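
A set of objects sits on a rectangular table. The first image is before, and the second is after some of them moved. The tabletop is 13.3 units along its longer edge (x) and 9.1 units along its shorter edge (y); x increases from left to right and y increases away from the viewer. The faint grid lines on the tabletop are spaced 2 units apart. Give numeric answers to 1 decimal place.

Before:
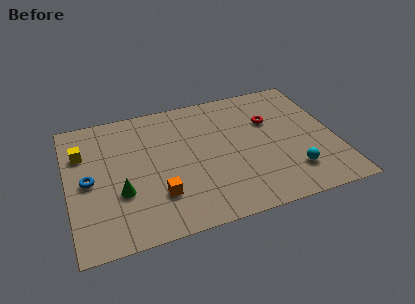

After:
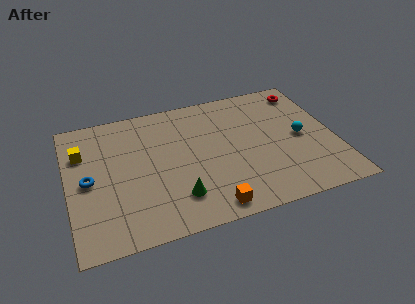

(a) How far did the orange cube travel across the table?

2.8

The orange cube moved from about (4.3, 2.5) to (6.7, 1.0), a distance of √(2.4² + 1.5²) ≈ 2.8.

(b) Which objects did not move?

the blue torus and the yellow cube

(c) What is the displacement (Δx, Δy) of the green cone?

(2.7, -1.1)

The green cone started near (2.5, 3.2) and ended near (5.2, 2.1).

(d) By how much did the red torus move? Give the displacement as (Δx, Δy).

(2.0, 1.7)

The red torus started near (10.2, 6.0) and ended near (12.2, 7.7).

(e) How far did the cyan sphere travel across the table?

2.4

The cyan sphere was near (10.9, 2.1) before and (11.6, 4.4) after, so it travelled √(0.7² + 2.3²) ≈ 2.4 units.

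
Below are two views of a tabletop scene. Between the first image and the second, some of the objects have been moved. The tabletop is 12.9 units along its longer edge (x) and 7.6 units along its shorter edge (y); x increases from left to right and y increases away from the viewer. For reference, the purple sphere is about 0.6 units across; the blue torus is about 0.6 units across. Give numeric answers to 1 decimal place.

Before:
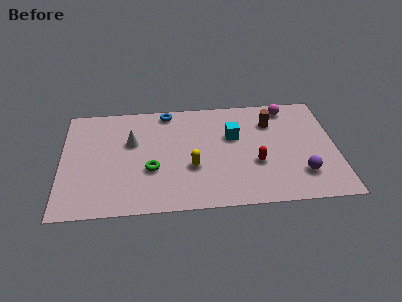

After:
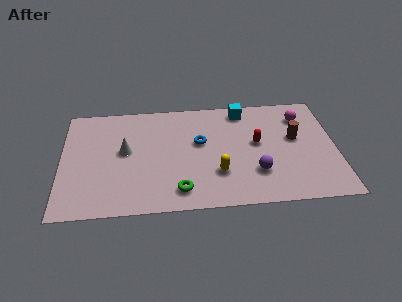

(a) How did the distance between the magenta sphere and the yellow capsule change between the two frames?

-0.5

The distance was about 6.0 in the first image and 5.5 in the second, so they moved 0.5 units closer together.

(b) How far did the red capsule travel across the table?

1.4

The red capsule was near (9.1, 2.8) before and (9.2, 4.2) after, so it travelled √(0.1² + 1.4²) ≈ 1.4 units.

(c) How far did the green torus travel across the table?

2.0

From (4.2, 2.8) to (5.5, 1.3), the green torus covered √(1.3² + 1.5²) ≈ 2.0 units.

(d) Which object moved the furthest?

the blue torus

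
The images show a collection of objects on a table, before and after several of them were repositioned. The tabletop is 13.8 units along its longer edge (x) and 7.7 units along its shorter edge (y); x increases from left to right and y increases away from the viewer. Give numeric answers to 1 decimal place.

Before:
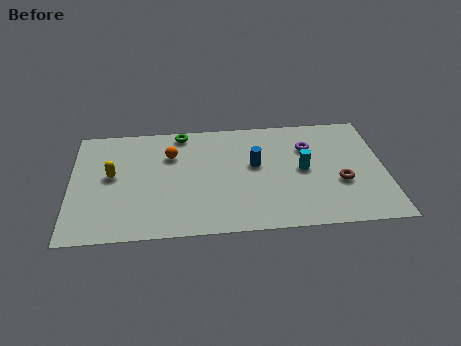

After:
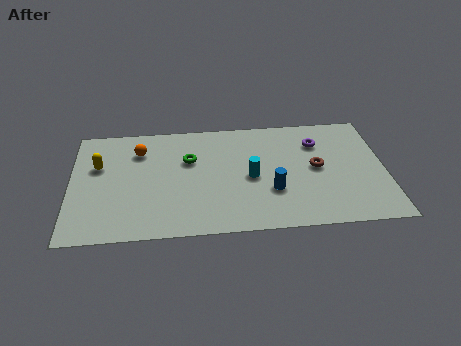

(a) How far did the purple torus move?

0.5

From (10.5, 5.4) to (10.9, 5.7), the purple torus covered √(0.4² + 0.3²) ≈ 0.5 units.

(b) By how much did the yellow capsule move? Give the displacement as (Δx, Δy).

(-0.6, 0.7)

The yellow capsule was at about (1.8, 4.2) and moved to about (1.2, 4.9).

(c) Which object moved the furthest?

the cyan cylinder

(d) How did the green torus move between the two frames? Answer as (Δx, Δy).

(0.3, -1.9)

The green torus was at about (4.9, 6.9) and moved to about (5.2, 5.0).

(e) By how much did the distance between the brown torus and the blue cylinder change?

-1.6

The distance was about 4.0 in the first image and 2.4 in the second, so they moved 1.6 units closer together.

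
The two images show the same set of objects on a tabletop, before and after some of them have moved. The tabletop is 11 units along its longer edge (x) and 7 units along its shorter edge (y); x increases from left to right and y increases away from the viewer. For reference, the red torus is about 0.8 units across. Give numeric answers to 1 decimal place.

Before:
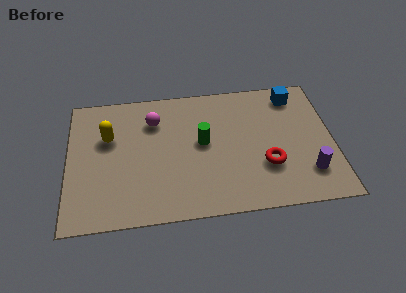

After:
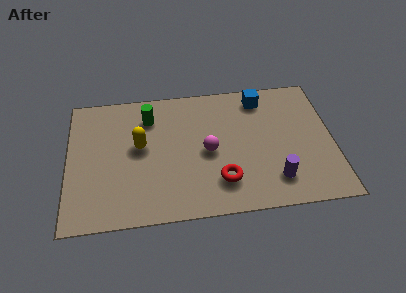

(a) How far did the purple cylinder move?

1.4

From (9.9, 1.7) to (8.5, 1.5), the purple cylinder covered √(1.4² + 0.2²) ≈ 1.4 units.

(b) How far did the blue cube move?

1.4

The blue cube was near (9.5, 5.9) before and (8.1, 5.9) after, so it travelled √(1.4² + 0.0²) ≈ 1.4 units.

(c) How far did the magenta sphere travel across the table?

2.9

From (3.6, 5.2) to (5.8, 3.3), the magenta sphere covered √(2.2² + 1.9²) ≈ 2.9 units.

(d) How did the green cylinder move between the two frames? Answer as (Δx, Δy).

(-2.2, 1.6)

From the two frames, the green cylinder sits at roughly (5.6, 3.8) before and (3.4, 5.4) after.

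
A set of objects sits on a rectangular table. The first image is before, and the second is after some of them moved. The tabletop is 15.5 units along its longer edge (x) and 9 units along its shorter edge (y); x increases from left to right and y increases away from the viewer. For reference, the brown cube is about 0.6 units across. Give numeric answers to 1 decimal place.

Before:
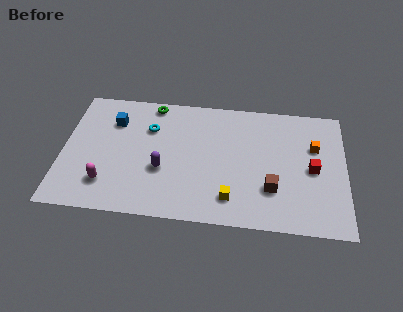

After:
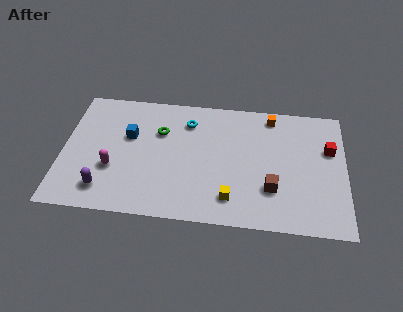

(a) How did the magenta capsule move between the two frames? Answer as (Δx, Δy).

(0.3, 1.1)

The magenta capsule was at about (2.5, 2.1) and moved to about (2.8, 3.2).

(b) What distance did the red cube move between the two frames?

1.7

The red cube was near (13.7, 4.3) before and (14.6, 5.8) after, so it travelled √(0.9² + 1.5²) ≈ 1.7 units.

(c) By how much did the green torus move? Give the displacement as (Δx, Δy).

(0.5, -2.0)

The green torus was at about (4.8, 8.1) and moved to about (5.3, 6.1).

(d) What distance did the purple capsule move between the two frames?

3.5

The purple capsule was near (5.5, 3.4) before and (2.4, 1.7) after, so it travelled √(3.1² + 1.7²) ≈ 3.5 units.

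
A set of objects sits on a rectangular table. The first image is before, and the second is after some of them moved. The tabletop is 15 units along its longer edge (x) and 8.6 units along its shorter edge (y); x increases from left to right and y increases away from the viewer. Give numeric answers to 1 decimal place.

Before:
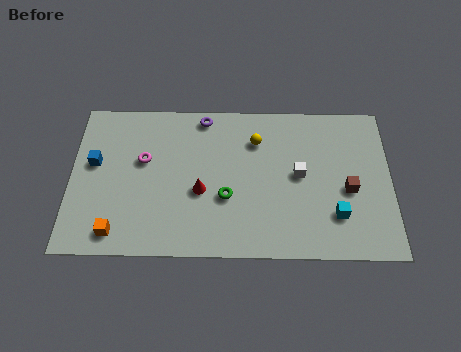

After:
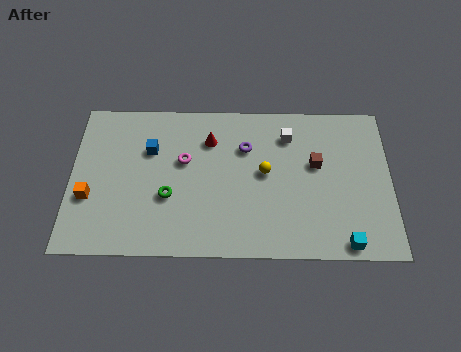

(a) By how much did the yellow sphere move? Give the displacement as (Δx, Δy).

(0.4, -1.8)

From the two frames, the yellow sphere sits at roughly (8.7, 6.4) before and (9.1, 4.6) after.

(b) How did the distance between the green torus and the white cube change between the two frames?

+3.0

The distance was about 3.6 in the first image and 6.6 in the second, so they moved 3.0 units further apart.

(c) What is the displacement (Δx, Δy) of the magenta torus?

(1.9, 0.0)

From the two frames, the magenta torus sits at roughly (3.4, 5.2) before and (5.3, 5.2) after.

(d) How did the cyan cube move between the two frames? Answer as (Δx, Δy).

(0.4, -1.5)

The cyan cube started near (12.4, 2.3) and ended near (12.8, 0.8).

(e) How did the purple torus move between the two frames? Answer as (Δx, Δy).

(2.0, -1.7)

The purple torus started near (6.2, 7.7) and ended near (8.2, 6.0).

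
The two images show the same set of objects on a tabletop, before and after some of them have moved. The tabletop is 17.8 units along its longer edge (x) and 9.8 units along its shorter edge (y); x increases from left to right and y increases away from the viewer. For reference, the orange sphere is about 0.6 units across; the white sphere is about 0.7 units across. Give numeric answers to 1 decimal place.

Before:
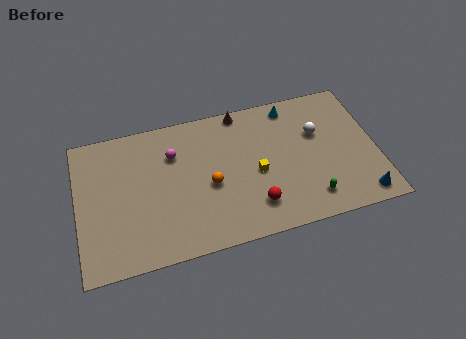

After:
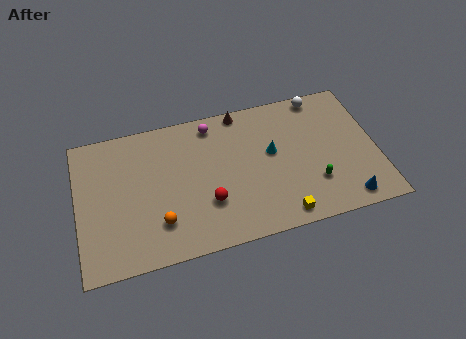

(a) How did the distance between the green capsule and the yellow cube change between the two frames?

-1.3

Before: roughly 4.0 units apart; after: 2.7. That's 1.3 units closer together.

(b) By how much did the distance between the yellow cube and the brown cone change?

+3.5

They were about 4.6 units apart before and 8.1 after — 3.5 units further apart.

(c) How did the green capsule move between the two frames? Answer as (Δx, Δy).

(0.3, 1.0)

The green capsule was at about (13.6, 1.8) and moved to about (13.9, 2.8).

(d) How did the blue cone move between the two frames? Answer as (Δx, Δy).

(-0.9, 0.0)

The blue cone was at about (16.6, 1.2) and moved to about (15.7, 1.2).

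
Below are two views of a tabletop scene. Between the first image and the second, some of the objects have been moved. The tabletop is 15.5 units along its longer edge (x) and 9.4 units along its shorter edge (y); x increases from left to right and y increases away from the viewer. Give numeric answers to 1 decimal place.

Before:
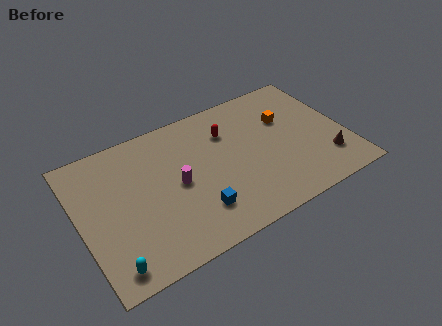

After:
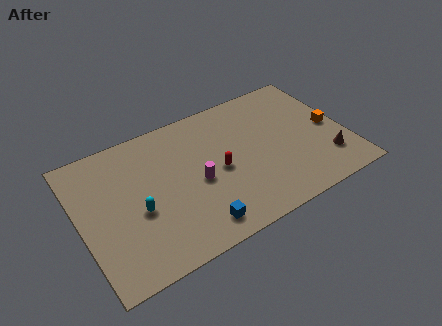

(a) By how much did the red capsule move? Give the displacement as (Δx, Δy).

(-0.9, -2.4)

The red capsule started near (8.9, 6.8) and ended near (8.0, 4.4).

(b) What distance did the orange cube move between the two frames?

2.9

The orange cube moved from about (12.3, 6.2) to (14.7, 4.5), a distance of √(2.4² + 1.7²) ≈ 2.9.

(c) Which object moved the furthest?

the cyan capsule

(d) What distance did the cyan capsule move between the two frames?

3.3

The cyan capsule was near (1.3, 1.2) before and (3.2, 3.9) after, so it travelled √(1.9² + 2.7²) ≈ 3.3 units.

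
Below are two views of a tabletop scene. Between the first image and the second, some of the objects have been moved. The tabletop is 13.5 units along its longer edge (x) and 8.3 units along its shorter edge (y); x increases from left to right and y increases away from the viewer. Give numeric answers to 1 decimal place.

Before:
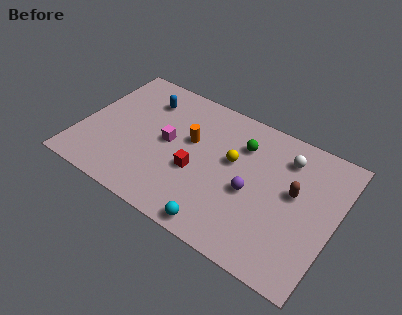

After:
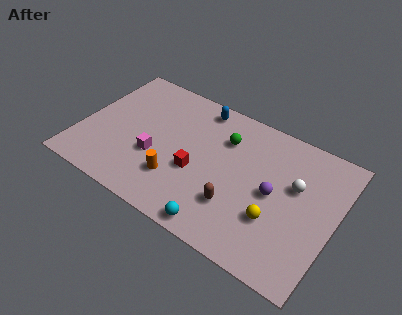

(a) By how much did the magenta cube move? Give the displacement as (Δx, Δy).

(-0.5, -1.2)

The magenta cube started near (4.6, 4.3) and ended near (4.1, 3.1).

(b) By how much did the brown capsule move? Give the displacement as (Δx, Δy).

(-2.7, -2.3)

The brown capsule started near (11.3, 4.7) and ended near (8.6, 2.4).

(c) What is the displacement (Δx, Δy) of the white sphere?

(0.7, -1.4)

From the two frames, the white sphere sits at roughly (10.6, 6.5) before and (11.3, 5.1) after.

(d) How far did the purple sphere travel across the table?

1.2

The purple sphere was near (9.2, 3.6) before and (10.3, 4.1) after, so it travelled √(1.1² + 0.5²) ≈ 1.2 units.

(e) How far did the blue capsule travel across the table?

2.9

The blue capsule moved from about (3.0, 6.4) to (5.8, 7.3), a distance of √(2.8² + 0.9²) ≈ 2.9.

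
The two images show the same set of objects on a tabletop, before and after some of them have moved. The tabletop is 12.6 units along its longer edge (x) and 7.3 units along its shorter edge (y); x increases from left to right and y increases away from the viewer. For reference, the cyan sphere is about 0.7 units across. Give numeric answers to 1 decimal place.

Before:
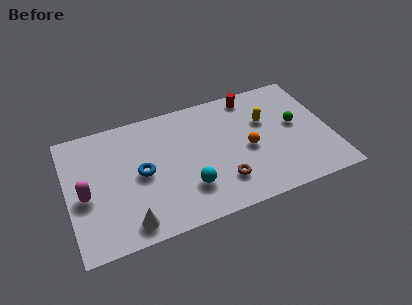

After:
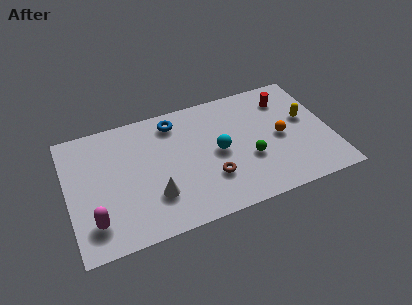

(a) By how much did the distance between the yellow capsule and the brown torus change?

+1.4

The distance was about 3.8 in the first image and 5.2 in the second, so they moved 1.4 units further apart.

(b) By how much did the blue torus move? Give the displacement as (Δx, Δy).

(1.8, 2.5)

The blue torus was at about (3.5, 3.6) and moved to about (5.3, 6.1).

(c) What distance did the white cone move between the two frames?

1.7

The white cone moved from about (2.7, 1.0) to (4.0, 2.1), a distance of √(1.3² + 1.1²) ≈ 1.7.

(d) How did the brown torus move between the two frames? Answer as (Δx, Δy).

(-0.5, 0.4)

The brown torus started near (7.2, 1.8) and ended near (6.7, 2.2).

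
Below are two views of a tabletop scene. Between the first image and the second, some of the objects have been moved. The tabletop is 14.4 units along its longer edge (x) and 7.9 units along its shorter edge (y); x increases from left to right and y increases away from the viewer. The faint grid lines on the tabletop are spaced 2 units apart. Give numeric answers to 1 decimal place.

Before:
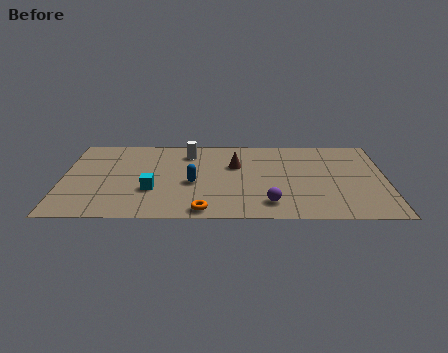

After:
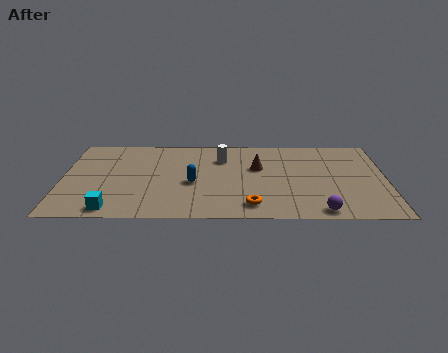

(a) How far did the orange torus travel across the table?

2.2

From (6.3, 0.8) to (8.4, 1.3), the orange torus covered √(2.1² + 0.5²) ≈ 2.2 units.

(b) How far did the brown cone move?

1.0

From (7.7, 5.1) to (8.7, 4.9), the brown cone covered √(1.0² + 0.2²) ≈ 1.0 units.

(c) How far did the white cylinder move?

1.6

The white cylinder moved from about (5.6, 6.3) to (7.1, 5.8), a distance of √(1.5² + 0.5²) ≈ 1.6.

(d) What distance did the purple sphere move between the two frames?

2.3

The purple sphere was near (9.2, 1.5) before and (11.4, 0.8) after, so it travelled √(2.2² + 0.7²) ≈ 2.3 units.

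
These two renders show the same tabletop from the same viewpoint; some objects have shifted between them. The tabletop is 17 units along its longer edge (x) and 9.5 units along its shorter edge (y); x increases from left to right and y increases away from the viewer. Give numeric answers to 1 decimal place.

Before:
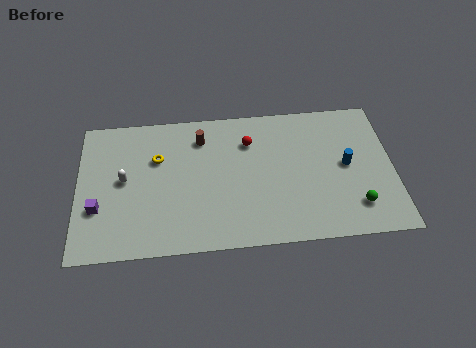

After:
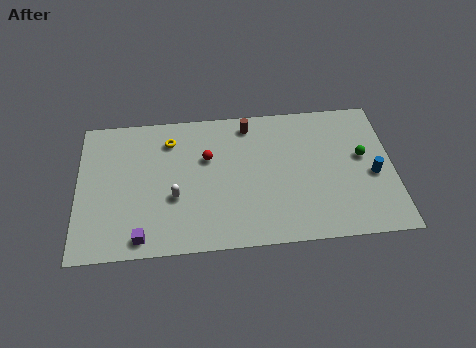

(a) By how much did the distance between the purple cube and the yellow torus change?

+2.1

The distance was about 4.5 in the first image and 6.6 in the second, so they moved 2.1 units further apart.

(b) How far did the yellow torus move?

1.4

The yellow torus was near (4.3, 6.3) before and (5.0, 7.5) after, so it travelled √(0.7² + 1.2²) ≈ 1.4 units.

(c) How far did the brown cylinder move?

2.7

From (6.7, 7.5) to (9.3, 8.2), the brown cylinder covered √(2.6² + 0.7²) ≈ 2.7 units.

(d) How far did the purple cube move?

3.1

The purple cube moved from about (1.1, 3.2) to (3.4, 1.1), a distance of √(2.3² + 2.1²) ≈ 3.1.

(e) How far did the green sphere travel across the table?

3.3

The green sphere was near (14.9, 2.1) before and (15.4, 5.4) after, so it travelled √(0.5² + 3.3²) ≈ 3.3 units.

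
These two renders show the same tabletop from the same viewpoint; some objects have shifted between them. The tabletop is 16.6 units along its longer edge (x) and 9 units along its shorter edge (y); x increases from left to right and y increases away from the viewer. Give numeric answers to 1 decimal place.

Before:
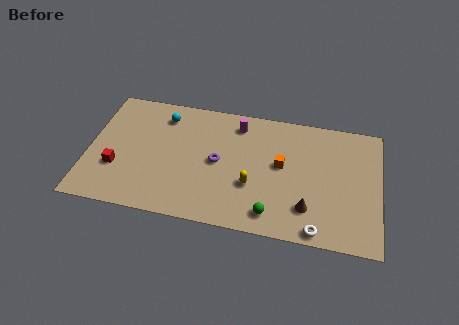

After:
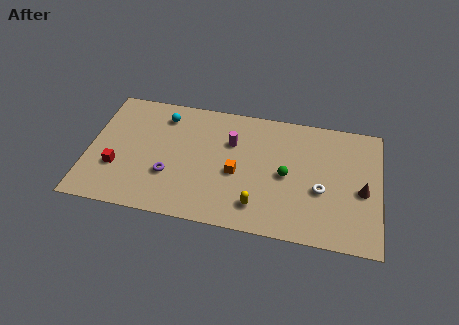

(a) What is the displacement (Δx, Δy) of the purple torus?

(-2.7, -1.5)

From the two frames, the purple torus sits at roughly (7.4, 4.5) before and (4.7, 3.0) after.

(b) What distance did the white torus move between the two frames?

2.8

The white torus moved from about (13.2, 0.8) to (13.3, 3.6), a distance of √(0.1² + 2.8²) ≈ 2.8.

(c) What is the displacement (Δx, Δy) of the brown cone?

(3.0, 1.8)

The brown cone started near (12.6, 2.2) and ended near (15.6, 4.0).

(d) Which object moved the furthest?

the brown cone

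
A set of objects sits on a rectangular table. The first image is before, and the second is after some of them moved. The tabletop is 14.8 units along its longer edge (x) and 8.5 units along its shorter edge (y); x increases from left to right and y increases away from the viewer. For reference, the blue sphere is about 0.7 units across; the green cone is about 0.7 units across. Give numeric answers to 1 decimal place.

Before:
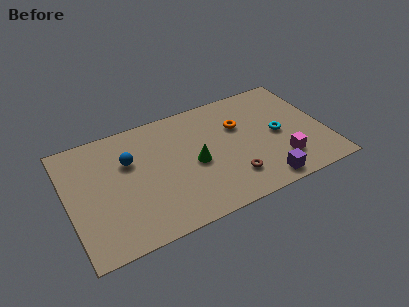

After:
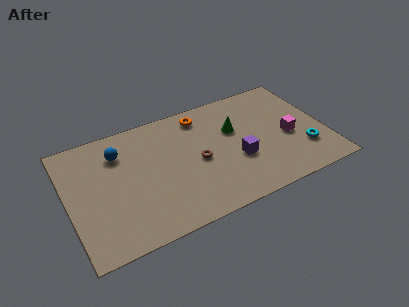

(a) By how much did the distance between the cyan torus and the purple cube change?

+0.5

They were about 3.4 units apart before and 3.9 after — 0.5 units further apart.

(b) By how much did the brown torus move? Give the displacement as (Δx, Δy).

(-1.7, 2.0)

The brown torus was at about (9.1, 2.0) and moved to about (7.4, 4.0).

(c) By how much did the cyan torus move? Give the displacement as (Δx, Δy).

(1.3, -1.7)

The cyan torus started near (12.1, 4.1) and ended near (13.4, 2.4).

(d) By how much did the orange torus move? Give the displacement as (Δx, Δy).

(-2.0, 1.6)

From the two frames, the orange torus sits at roughly (10.0, 5.6) before and (8.0, 7.2) after.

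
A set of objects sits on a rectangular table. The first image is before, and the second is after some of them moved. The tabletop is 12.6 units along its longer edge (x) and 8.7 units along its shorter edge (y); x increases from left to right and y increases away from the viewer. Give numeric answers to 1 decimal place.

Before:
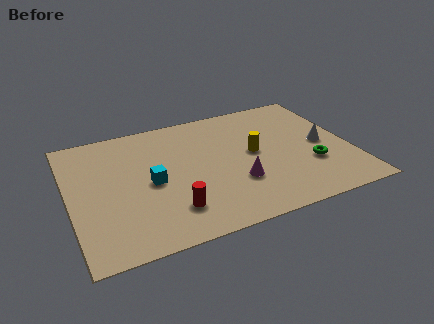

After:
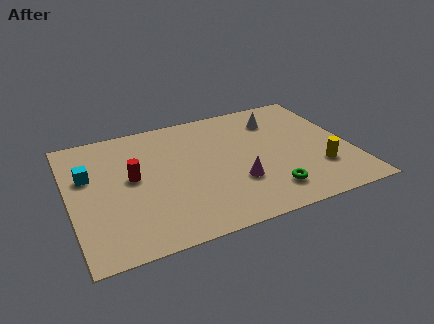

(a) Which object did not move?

the magenta cone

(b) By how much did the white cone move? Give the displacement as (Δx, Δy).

(-1.8, 2.5)

The white cone was at about (11.4, 4.2) and moved to about (9.6, 6.7).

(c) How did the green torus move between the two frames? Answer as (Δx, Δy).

(-2.1, -1.2)

The green torus started near (10.7, 2.9) and ended near (8.6, 1.7).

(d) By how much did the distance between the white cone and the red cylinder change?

-0.3

Before: roughly 7.4 units apart; after: 7.1. That's 0.3 units closer together.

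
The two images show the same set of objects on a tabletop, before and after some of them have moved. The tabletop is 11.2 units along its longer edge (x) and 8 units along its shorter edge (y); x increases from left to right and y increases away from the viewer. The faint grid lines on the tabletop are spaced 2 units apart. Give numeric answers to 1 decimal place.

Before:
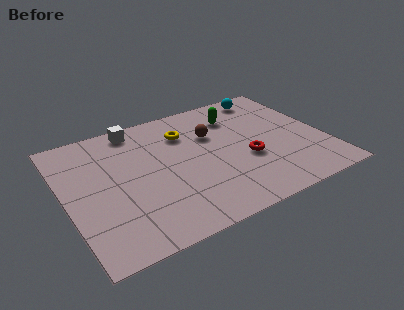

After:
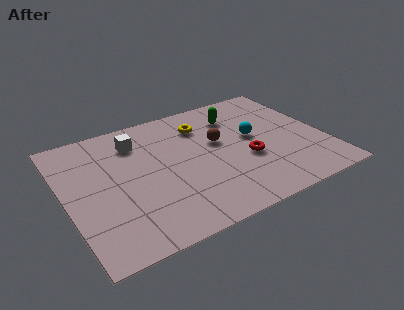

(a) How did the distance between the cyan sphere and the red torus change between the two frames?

-2.8

The distance was about 4.2 in the first image and 1.4 in the second, so they moved 2.8 units closer together.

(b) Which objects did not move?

the red torus and the green capsule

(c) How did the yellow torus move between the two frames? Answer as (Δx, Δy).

(0.8, 0.2)

The yellow torus was at about (5.4, 5.9) and moved to about (6.2, 6.1).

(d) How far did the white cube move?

0.9

The white cube was near (3.4, 7.1) before and (3.3, 6.2) after, so it travelled √(0.1² + 0.9²) ≈ 0.9 units.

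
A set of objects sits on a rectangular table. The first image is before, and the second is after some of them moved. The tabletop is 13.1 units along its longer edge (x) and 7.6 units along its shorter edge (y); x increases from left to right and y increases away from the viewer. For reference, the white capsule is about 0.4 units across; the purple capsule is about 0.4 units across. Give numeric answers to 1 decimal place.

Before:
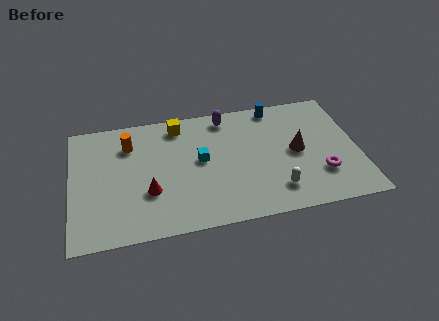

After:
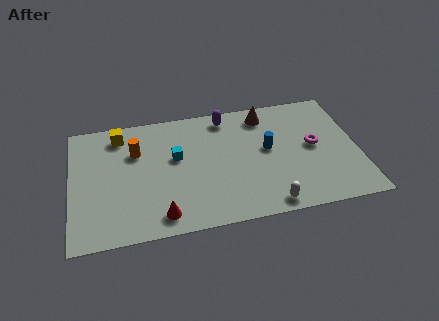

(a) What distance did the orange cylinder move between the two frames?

0.6

The orange cylinder was near (2.7, 5.7) before and (3.0, 5.2) after, so it travelled √(0.3² + 0.5²) ≈ 0.6 units.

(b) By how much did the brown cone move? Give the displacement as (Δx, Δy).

(-1.3, 2.6)

The brown cone was at about (10.3, 3.8) and moved to about (9.0, 6.4).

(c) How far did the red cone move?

1.6

The red cone was near (3.5, 2.6) before and (4.0, 1.1) after, so it travelled √(0.5² + 1.5²) ≈ 1.6 units.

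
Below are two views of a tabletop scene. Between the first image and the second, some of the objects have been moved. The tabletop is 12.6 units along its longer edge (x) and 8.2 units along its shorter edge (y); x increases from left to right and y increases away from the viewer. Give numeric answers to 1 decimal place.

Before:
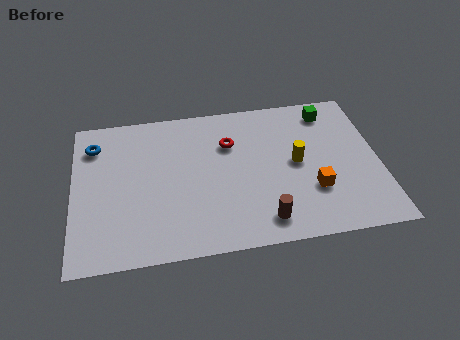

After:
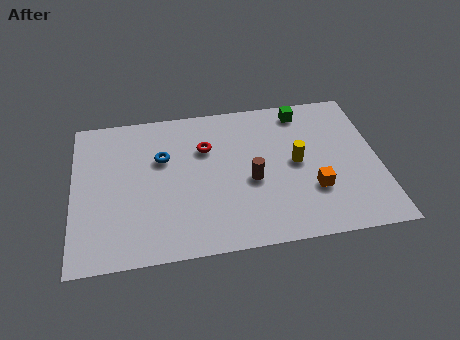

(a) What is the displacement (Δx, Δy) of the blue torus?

(2.8, -1.1)

From the two frames, the blue torus sits at roughly (0.9, 6.4) before and (3.7, 5.3) after.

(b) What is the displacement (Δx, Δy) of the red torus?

(-1.0, -0.1)

The red torus started near (6.5, 5.7) and ended near (5.5, 5.6).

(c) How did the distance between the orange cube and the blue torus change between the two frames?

-3.0

They were about 9.7 units apart before and 6.7 after — 3.0 units closer together.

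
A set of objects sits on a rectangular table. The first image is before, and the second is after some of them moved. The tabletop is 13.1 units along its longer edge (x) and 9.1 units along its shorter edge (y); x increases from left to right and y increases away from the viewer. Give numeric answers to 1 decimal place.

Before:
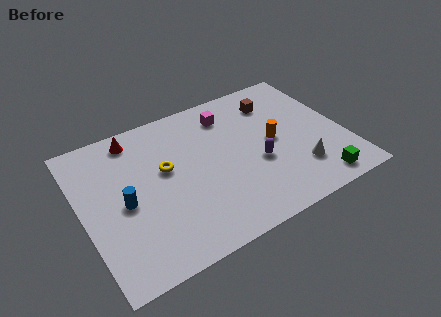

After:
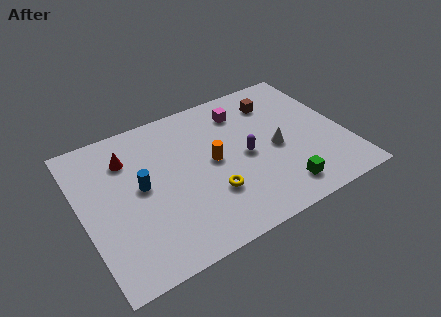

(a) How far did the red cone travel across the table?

1.2

From (3.0, 7.9) to (2.5, 6.8), the red cone covered √(0.5² + 1.1²) ≈ 1.2 units.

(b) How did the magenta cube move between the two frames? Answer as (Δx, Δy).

(0.7, -0.1)

From the two frames, the magenta cube sits at roughly (7.7, 7.3) before and (8.4, 7.2) after.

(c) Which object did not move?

the brown cube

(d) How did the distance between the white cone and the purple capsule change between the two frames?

-0.8

Before: roughly 2.3 units apart; after: 1.5. That's 0.8 units closer together.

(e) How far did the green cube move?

1.8

The green cube was near (11.2, 1.1) before and (9.4, 1.5) after, so it travelled √(1.8² + 0.4²) ≈ 1.8 units.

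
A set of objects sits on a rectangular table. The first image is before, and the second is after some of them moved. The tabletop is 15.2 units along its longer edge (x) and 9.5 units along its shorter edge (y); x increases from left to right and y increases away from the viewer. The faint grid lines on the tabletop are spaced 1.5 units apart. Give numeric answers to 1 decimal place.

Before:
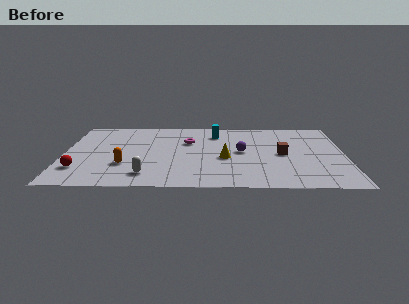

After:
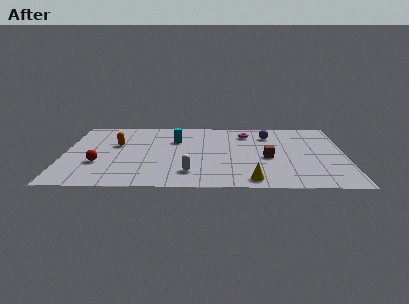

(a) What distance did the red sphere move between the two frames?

1.3

From (0.9, 2.4) to (1.9, 3.2), the red sphere covered √(1.0² + 0.8²) ≈ 1.3 units.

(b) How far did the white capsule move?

2.3

The white capsule was near (4.5, 1.7) before and (6.8, 2.0) after, so it travelled √(2.3² + 0.3²) ≈ 2.3 units.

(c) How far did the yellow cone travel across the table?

3.2

The yellow cone was near (8.7, 4.0) before and (10.1, 1.1) after, so it travelled √(1.4² + 2.9²) ≈ 3.2 units.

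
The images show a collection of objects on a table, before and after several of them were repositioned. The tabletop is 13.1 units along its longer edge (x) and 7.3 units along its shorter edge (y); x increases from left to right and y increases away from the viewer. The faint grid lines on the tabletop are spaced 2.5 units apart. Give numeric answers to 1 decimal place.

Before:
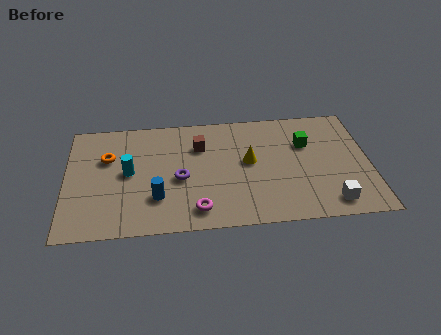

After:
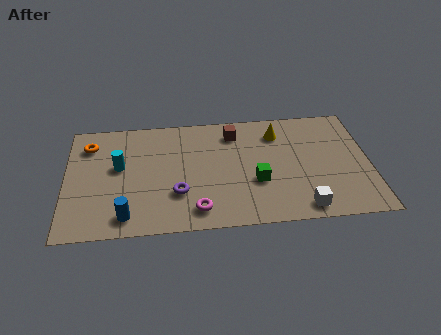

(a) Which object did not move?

the magenta torus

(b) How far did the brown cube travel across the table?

1.7

The brown cube was near (5.8, 5.2) before and (7.3, 5.9) after, so it travelled √(1.5² + 0.7²) ≈ 1.7 units.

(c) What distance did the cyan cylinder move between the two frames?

0.6

From (2.7, 3.8) to (2.3, 4.2), the cyan cylinder covered √(0.4² + 0.4²) ≈ 0.6 units.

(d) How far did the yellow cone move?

2.1

From (7.9, 4.0) to (9.2, 5.7), the yellow cone covered √(1.3² + 1.7²) ≈ 2.1 units.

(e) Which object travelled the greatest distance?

the green cube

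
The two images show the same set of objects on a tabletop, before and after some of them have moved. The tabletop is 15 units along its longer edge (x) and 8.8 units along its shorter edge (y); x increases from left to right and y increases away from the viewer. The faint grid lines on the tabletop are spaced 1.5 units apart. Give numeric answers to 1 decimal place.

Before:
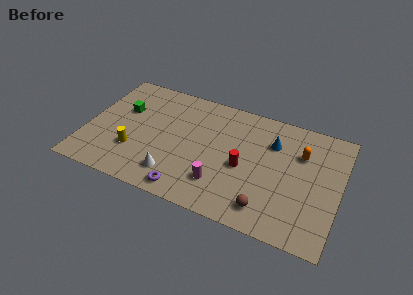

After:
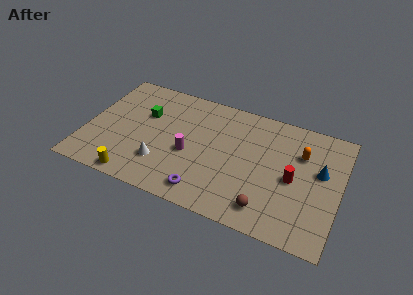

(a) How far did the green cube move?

1.3

From (2.0, 5.6) to (3.3, 5.7), the green cube covered √(1.3² + 0.1²) ≈ 1.3 units.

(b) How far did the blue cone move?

3.1

The blue cone moved from about (10.9, 6.3) to (13.8, 5.2), a distance of √(2.9² + 1.1²) ≈ 3.1.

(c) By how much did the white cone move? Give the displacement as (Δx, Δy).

(-0.8, 0.6)

From the two frames, the white cone sits at roughly (5.5, 1.8) before and (4.7, 2.4) after.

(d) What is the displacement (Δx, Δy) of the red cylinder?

(2.9, 0.2)

From the two frames, the red cylinder sits at roughly (9.4, 3.9) before and (12.3, 4.1) after.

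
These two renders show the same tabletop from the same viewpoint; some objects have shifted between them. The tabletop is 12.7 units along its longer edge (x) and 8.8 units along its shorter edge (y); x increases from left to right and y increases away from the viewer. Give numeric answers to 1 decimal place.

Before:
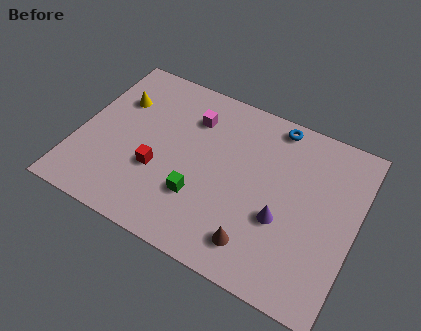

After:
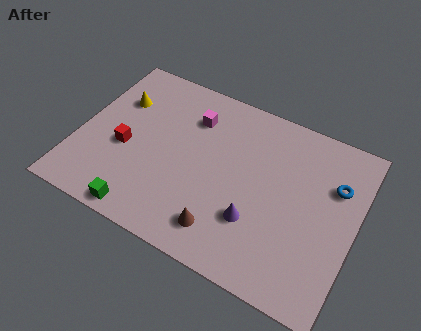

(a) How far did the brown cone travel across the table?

1.5

From (8.6, 1.6) to (7.1, 1.6), the brown cone covered √(1.5² + 0.0²) ≈ 1.5 units.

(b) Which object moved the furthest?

the blue torus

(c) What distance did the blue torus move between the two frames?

3.6

From (8.6, 7.9) to (11.6, 6.0), the blue torus covered √(3.0² + 1.9²) ≈ 3.6 units.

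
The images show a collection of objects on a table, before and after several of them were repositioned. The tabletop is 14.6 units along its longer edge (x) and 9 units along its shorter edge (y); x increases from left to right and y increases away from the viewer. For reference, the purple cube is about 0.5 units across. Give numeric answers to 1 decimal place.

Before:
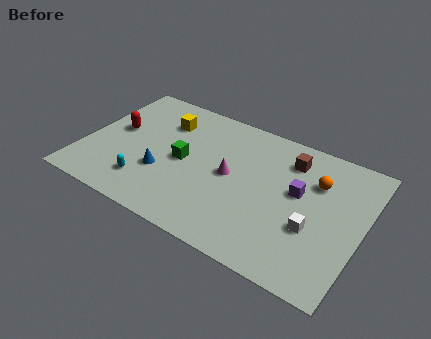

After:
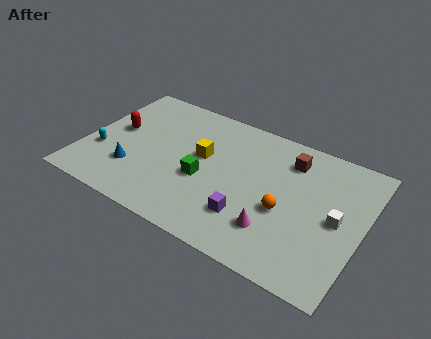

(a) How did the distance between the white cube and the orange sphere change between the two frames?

-0.3

Before: roughly 3.0 units apart; after: 2.7. That's 0.3 units closer together.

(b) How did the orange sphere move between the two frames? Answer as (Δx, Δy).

(-1.3, -2.6)

The orange sphere was at about (12.0, 6.3) and moved to about (10.7, 3.7).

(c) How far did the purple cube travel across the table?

3.6

The purple cube was near (11.2, 5.2) before and (9.0, 2.4) after, so it travelled √(2.2² + 2.8²) ≈ 3.6 units.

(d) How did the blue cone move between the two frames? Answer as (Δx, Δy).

(-1.5, -0.5)

The blue cone started near (4.3, 3.1) and ended near (2.8, 2.6).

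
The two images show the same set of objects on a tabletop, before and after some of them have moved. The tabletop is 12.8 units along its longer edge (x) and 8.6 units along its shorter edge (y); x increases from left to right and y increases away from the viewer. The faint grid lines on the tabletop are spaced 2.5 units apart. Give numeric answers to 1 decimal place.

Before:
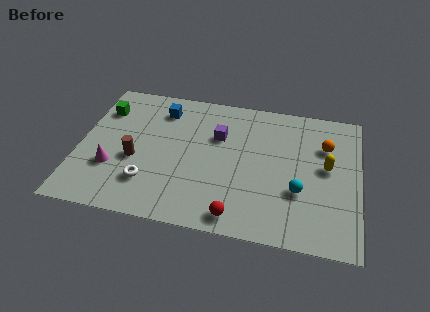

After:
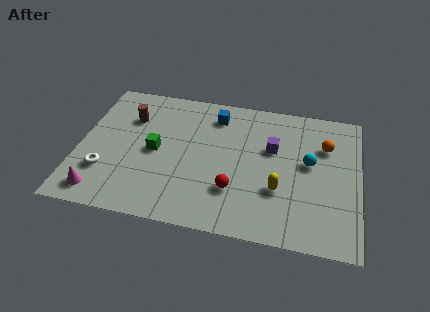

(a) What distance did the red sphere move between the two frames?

1.5

From (7.4, 1.0) to (7.2, 2.5), the red sphere covered √(0.2² + 1.5²) ≈ 1.5 units.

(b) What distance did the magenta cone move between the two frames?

1.6

The magenta cone was near (1.6, 2.8) before and (1.2, 1.2) after, so it travelled √(0.4² + 1.6²) ≈ 1.6 units.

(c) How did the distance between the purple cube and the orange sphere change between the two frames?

-2.4

Before: roughly 4.9 units apart; after: 2.5. That's 2.4 units closer together.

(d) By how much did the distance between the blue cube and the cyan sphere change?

-2.7

Before: roughly 7.6 units apart; after: 4.9. That's 2.7 units closer together.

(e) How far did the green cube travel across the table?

3.4

The green cube was near (0.9, 6.4) before and (3.5, 4.2) after, so it travelled √(2.6² + 2.2²) ≈ 3.4 units.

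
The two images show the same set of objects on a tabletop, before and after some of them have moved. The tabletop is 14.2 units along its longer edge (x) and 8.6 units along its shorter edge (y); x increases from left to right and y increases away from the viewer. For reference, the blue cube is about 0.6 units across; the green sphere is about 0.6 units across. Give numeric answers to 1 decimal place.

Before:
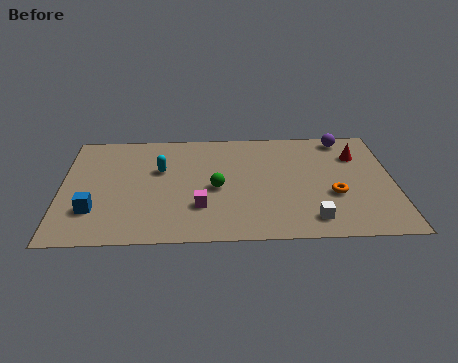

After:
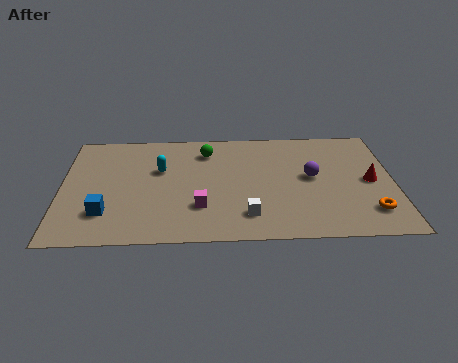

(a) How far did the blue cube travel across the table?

0.5

From (1.4, 2.4) to (1.9, 2.2), the blue cube covered √(0.5² + 0.2²) ≈ 0.5 units.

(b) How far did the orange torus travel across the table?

2.0

The orange torus was near (11.6, 3.2) before and (13.1, 1.9) after, so it travelled √(1.5² + 1.3²) ≈ 2.0 units.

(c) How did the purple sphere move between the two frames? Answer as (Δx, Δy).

(-1.5, -3.0)

From the two frames, the purple sphere sits at roughly (12.2, 7.6) before and (10.7, 4.6) after.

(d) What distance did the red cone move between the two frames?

2.1

From (12.7, 6.2) to (13.2, 4.2), the red cone covered √(0.5² + 2.0²) ≈ 2.1 units.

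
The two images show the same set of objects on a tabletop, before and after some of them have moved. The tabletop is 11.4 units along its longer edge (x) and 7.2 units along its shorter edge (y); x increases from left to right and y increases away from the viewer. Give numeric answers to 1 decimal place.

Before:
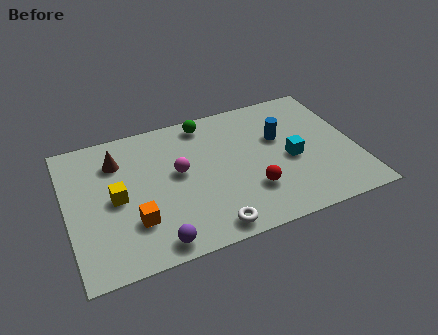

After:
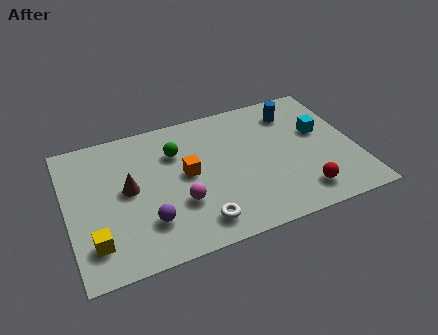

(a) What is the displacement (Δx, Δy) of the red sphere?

(1.9, -0.8)

From the two frames, the red sphere sits at roughly (7.1, 2.1) before and (9.0, 1.3) after.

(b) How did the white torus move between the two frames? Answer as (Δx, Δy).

(-0.4, 0.4)

The white torus started near (5.3, 0.8) and ended near (4.9, 1.2).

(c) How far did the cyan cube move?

1.7

From (8.8, 3.2) to (10.1, 4.3), the cyan cube covered √(1.3² + 1.1²) ≈ 1.7 units.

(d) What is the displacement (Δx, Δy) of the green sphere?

(-1.3, -1.2)

The green sphere started near (5.7, 6.3) and ended near (4.4, 5.1).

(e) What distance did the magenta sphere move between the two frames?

1.6

The magenta sphere moved from about (4.4, 4.0) to (4.3, 2.4), a distance of √(0.1² + 1.6²) ≈ 1.6.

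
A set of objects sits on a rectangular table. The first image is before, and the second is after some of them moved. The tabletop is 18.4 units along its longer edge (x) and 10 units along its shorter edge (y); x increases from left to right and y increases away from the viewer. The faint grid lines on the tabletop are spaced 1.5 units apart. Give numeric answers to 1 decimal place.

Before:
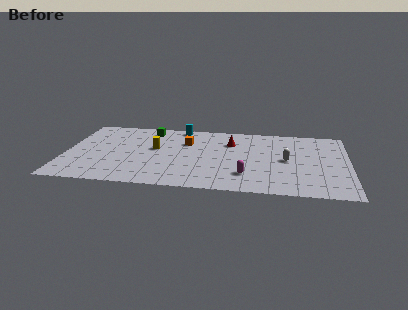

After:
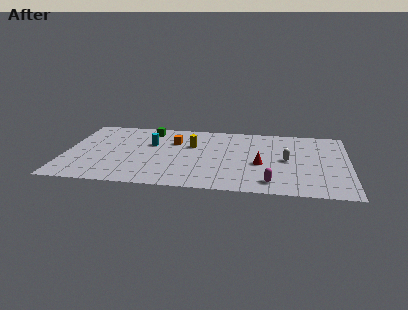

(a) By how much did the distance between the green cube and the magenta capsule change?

+1.8

They were about 8.8 units apart before and 10.6 after — 1.8 units further apart.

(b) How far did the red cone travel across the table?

3.6

From (10.7, 7.2) to (12.7, 4.2), the red cone covered √(2.0² + 3.0²) ≈ 3.6 units.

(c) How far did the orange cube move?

0.8

The orange cube was near (7.8, 6.9) before and (7.0, 6.9) after, so it travelled √(0.8² + 0.0²) ≈ 0.8 units.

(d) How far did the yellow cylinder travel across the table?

2.5

From (5.8, 5.7) to (8.2, 6.5), the yellow cylinder covered √(2.4² + 0.8²) ≈ 2.5 units.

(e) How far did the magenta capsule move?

1.8

The magenta capsule was near (11.8, 2.5) before and (13.4, 1.6) after, so it travelled √(1.6² + 0.9²) ≈ 1.8 units.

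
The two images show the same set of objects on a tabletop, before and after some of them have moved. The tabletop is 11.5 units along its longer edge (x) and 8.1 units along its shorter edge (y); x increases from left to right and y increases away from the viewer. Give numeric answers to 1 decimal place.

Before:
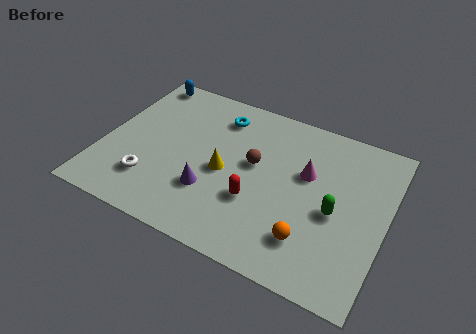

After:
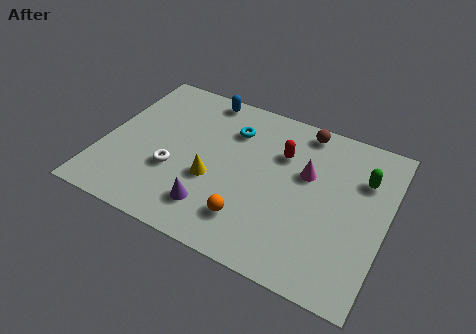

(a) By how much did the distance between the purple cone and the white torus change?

-0.3

They were about 2.5 units apart before and 2.2 after — 0.3 units closer together.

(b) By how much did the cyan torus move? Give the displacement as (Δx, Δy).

(0.6, -0.5)

From the two frames, the cyan torus sits at roughly (4.4, 6.5) before and (5.0, 6.0) after.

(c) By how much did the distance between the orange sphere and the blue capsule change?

-3.3

The distance was about 9.4 in the first image and 6.1 in the second, so they moved 3.3 units closer together.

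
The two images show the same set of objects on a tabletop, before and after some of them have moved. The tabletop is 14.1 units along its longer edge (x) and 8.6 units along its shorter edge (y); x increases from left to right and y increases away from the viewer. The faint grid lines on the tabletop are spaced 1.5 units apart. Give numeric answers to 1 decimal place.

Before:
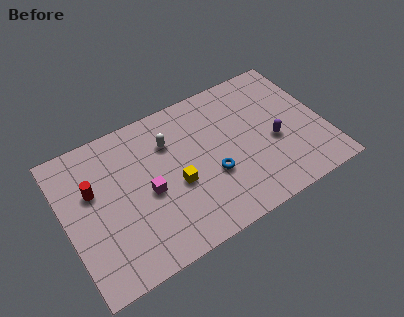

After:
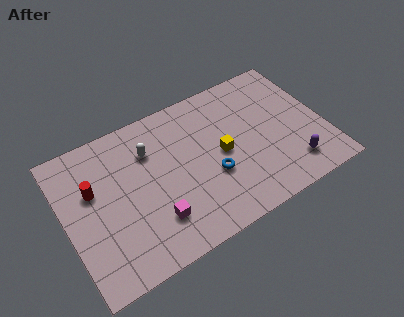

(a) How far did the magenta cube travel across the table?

1.7

The magenta cube was near (4.4, 3.9) before and (4.5, 2.2) after, so it travelled √(0.1² + 1.7²) ≈ 1.7 units.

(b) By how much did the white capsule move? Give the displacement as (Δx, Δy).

(-1.1, 0.0)

From the two frames, the white capsule sits at roughly (5.9, 6.2) before and (4.8, 6.2) after.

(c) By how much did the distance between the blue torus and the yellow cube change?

-0.7

They were about 1.9 units apart before and 1.2 after — 0.7 units closer together.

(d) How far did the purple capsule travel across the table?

2.0

The purple capsule moved from about (11.3, 3.6) to (12.0, 1.7), a distance of √(0.7² + 1.9²) ≈ 2.0.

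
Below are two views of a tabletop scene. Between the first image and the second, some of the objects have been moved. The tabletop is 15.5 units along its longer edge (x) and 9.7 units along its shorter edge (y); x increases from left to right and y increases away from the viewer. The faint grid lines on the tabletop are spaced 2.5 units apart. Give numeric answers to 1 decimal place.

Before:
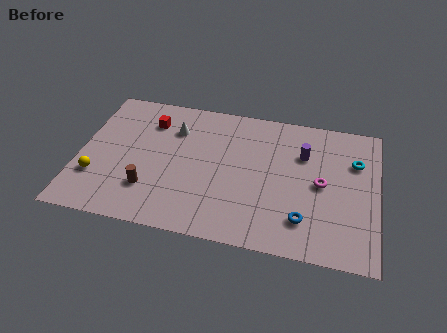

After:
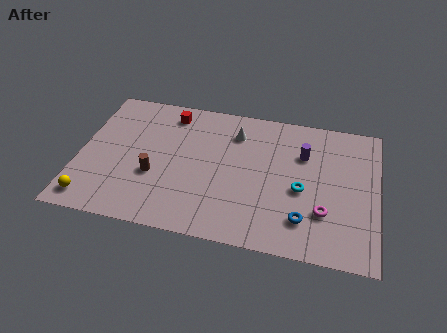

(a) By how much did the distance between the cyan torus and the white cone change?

-4.6

They were about 9.5 units apart before and 4.9 after — 4.6 units closer together.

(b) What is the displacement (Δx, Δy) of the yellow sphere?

(-0.1, -1.6)

The yellow sphere was at about (1.0, 2.9) and moved to about (0.9, 1.3).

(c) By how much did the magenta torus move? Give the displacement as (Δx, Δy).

(0.2, -1.9)

The magenta torus was at about (12.6, 4.8) and moved to about (12.8, 2.9).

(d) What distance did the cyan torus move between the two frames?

3.7

The cyan torus moved from about (14.3, 6.7) to (11.6, 4.2), a distance of √(2.7² + 2.5²) ≈ 3.7.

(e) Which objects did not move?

the purple cylinder and the blue torus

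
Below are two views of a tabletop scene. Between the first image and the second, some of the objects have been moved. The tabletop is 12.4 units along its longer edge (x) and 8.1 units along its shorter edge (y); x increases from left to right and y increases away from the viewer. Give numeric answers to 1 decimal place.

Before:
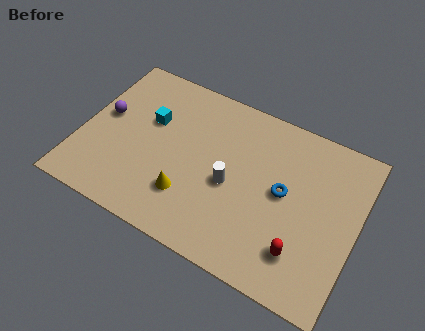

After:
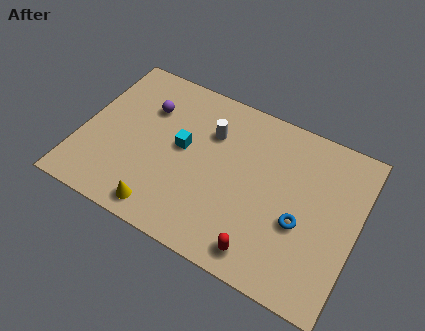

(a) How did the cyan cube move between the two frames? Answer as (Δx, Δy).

(1.6, -0.7)

The cyan cube started near (2.9, 5.1) and ended near (4.5, 4.4).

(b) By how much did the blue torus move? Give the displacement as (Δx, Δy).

(0.9, -1.1)

The blue torus started near (9.1, 4.3) and ended near (10.0, 3.2).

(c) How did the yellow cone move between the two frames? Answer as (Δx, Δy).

(-1.0, -1.2)

From the two frames, the yellow cone sits at roughly (5.1, 2.2) before and (4.1, 1.0) after.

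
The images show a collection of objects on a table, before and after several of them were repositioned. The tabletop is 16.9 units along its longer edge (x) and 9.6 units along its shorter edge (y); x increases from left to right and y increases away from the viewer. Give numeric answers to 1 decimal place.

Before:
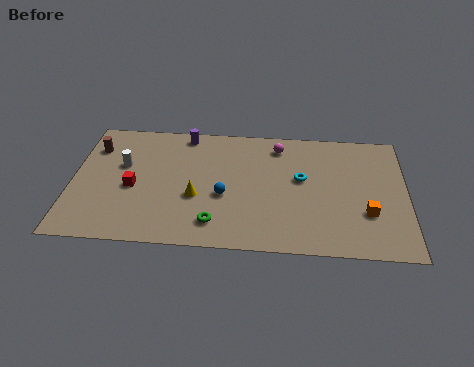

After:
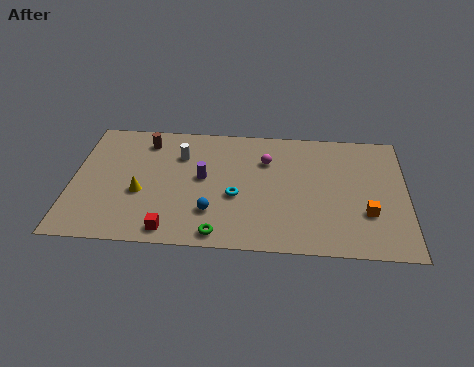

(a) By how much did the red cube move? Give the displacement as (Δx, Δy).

(2.0, -3.1)

From the two frames, the red cube sits at roughly (3.1, 4.2) before and (5.1, 1.1) after.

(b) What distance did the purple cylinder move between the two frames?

3.5

The purple cylinder moved from about (5.6, 8.6) to (6.6, 5.2), a distance of √(1.0² + 3.4²) ≈ 3.5.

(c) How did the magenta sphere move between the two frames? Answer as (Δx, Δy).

(-0.6, -1.2)

The magenta sphere started near (10.4, 8.0) and ended near (9.8, 6.8).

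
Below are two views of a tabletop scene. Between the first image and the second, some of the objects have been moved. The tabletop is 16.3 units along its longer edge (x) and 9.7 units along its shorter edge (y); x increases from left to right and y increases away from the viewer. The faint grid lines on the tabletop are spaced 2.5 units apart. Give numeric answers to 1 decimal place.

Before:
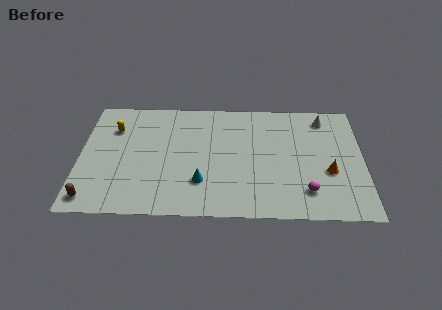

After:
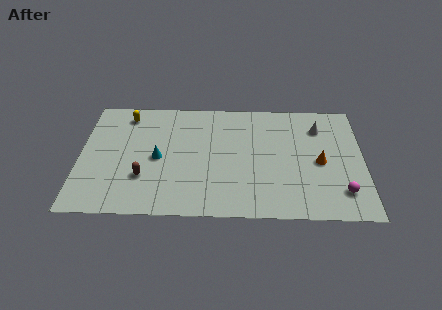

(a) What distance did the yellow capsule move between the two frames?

1.4

The yellow capsule was near (1.9, 7.0) before and (2.6, 8.2) after, so it travelled √(0.7² + 1.2²) ≈ 1.4 units.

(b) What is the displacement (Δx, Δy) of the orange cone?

(-0.5, 0.8)

The orange cone started near (14.3, 3.7) and ended near (13.8, 4.5).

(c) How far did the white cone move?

0.9

The white cone was near (14.1, 8.2) before and (13.8, 7.4) after, so it travelled √(0.3² + 0.8²) ≈ 0.9 units.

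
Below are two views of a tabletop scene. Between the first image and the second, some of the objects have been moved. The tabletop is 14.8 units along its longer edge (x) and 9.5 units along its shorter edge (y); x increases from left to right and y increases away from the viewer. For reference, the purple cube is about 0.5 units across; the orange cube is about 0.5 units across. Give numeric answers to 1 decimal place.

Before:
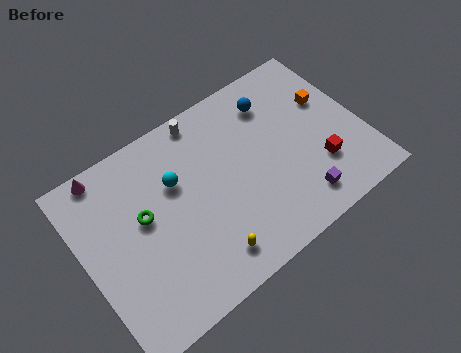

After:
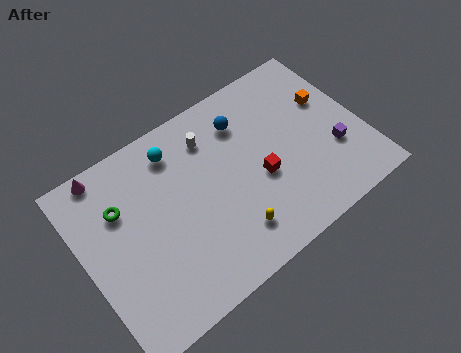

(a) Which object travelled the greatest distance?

the red cube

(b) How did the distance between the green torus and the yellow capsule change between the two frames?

+2.1

They were about 4.6 units apart before and 6.7 after — 2.1 units further apart.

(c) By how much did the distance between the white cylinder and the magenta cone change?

+0.3

The distance was about 5.3 in the first image and 5.6 in the second, so they moved 0.3 units further apart.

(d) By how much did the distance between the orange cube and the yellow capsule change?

-1.4

Before: roughly 8.8 units apart; after: 7.4. That's 1.4 units closer together.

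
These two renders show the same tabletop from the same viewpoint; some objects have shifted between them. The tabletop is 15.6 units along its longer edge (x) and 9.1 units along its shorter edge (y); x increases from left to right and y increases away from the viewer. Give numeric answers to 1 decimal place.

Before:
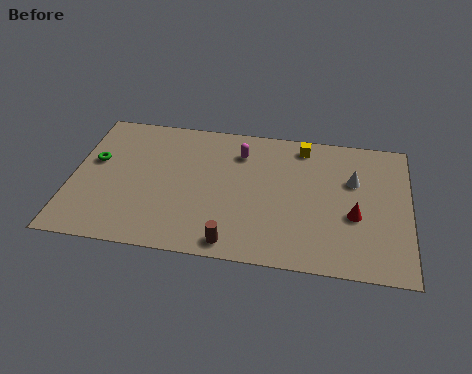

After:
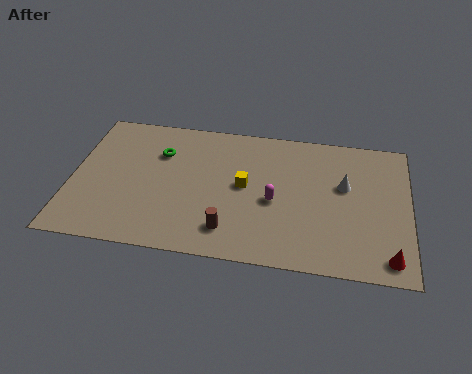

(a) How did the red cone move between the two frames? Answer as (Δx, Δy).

(1.6, -2.4)

The red cone was at about (13.1, 3.6) and moved to about (14.7, 1.2).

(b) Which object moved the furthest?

the yellow cube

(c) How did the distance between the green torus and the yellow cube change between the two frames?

-5.6

Before: roughly 9.9 units apart; after: 4.3. That's 5.6 units closer together.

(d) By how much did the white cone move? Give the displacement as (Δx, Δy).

(-0.4, -0.4)

The white cone was at about (13.0, 5.9) and moved to about (12.6, 5.5).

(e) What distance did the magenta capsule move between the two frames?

3.4

From (7.7, 7.0) to (9.4, 4.0), the magenta capsule covered √(1.7² + 3.0²) ≈ 3.4 units.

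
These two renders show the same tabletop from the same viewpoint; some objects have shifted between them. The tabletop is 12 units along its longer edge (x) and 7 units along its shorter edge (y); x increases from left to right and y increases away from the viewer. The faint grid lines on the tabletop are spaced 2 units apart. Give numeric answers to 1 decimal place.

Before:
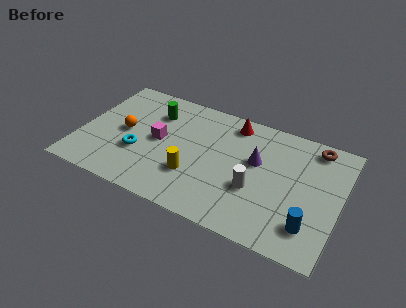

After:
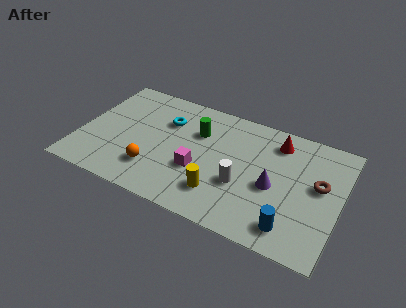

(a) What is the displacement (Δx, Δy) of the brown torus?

(0.4, -2.1)

The brown torus started near (10.6, 6.1) and ended near (11.0, 4.0).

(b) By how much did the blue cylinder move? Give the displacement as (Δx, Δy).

(-0.8, -0.4)

From the two frames, the blue cylinder sits at roughly (10.8, 1.6) before and (10.0, 1.2) after.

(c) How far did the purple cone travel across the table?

1.4

The purple cone moved from about (8.1, 4.2) to (9.0, 3.1), a distance of √(0.9² + 1.1²) ≈ 1.4.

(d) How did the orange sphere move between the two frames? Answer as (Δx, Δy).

(1.6, -1.7)

The orange sphere started near (2.0, 3.5) and ended near (3.6, 1.8).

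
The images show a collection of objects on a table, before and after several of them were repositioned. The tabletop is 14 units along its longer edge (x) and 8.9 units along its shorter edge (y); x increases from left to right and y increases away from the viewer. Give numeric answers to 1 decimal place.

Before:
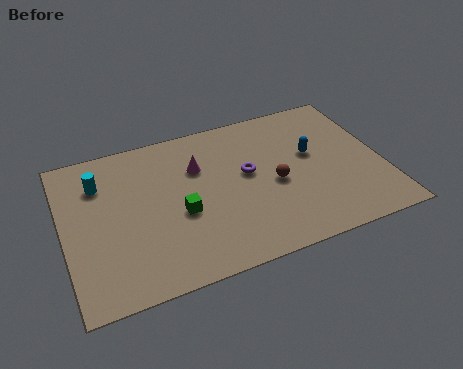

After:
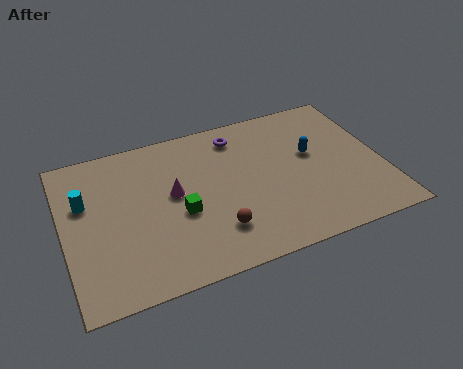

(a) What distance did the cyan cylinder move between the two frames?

1.1

From (1.7, 6.6) to (1.0, 5.7), the cyan cylinder covered √(0.7² + 0.9²) ≈ 1.1 units.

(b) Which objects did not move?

the blue capsule and the green cube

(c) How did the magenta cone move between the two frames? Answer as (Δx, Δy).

(-1.2, -1.2)

The magenta cone was at about (6.0, 6.1) and moved to about (4.8, 4.9).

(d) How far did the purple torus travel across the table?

2.4

The purple torus was near (8.1, 5.0) before and (7.9, 7.4) after, so it travelled √(0.2² + 2.4²) ≈ 2.4 units.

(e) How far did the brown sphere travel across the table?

3.3

The brown sphere moved from about (9.2, 4.0) to (6.4, 2.2), a distance of √(2.8² + 1.8²) ≈ 3.3.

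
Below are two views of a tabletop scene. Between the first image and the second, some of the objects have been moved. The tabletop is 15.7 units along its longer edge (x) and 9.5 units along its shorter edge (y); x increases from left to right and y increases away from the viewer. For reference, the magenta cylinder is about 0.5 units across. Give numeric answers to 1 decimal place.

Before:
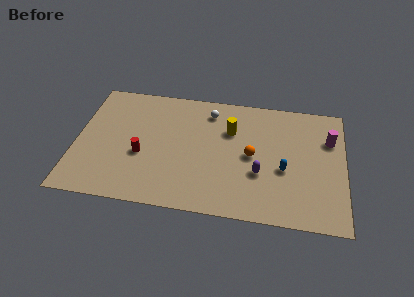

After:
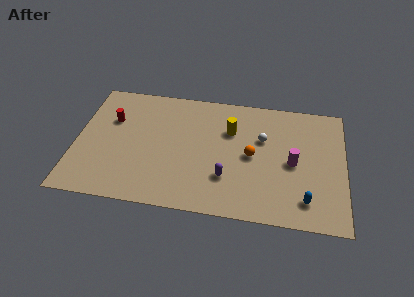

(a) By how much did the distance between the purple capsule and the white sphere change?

-1.5

The distance was about 5.4 in the first image and 3.9 in the second, so they moved 1.5 units closer together.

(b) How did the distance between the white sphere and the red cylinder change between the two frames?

+3.4

Before: roughly 5.5 units apart; after: 8.9. That's 3.4 units further apart.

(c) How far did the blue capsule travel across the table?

2.5

The blue capsule was near (12.2, 3.9) before and (13.5, 1.8) after, so it travelled √(1.3² + 2.1²) ≈ 2.5 units.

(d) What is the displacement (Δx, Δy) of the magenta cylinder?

(-2.1, -2.1)

The magenta cylinder was at about (14.8, 6.6) and moved to about (12.7, 4.5).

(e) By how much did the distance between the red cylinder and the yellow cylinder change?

+1.2

They were about 5.8 units apart before and 7.0 after — 1.2 units further apart.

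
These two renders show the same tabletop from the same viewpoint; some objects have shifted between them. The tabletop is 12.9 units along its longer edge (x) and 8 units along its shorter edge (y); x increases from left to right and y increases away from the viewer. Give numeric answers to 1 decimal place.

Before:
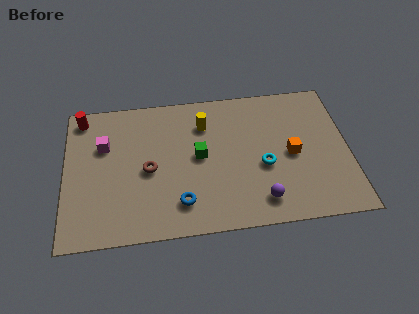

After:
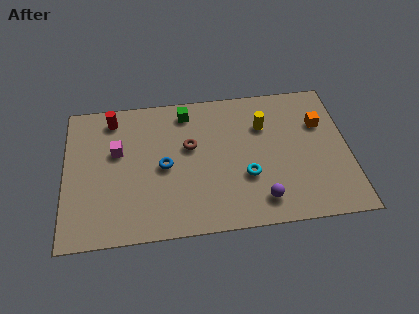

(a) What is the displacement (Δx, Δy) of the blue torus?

(-0.7, 2.1)

The blue torus started near (5.2, 1.7) and ended near (4.5, 3.8).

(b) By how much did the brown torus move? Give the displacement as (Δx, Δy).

(1.9, 1.1)

The brown torus was at about (3.8, 3.7) and moved to about (5.7, 4.8).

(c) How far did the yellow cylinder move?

2.7

The yellow cylinder moved from about (6.4, 6.0) to (9.1, 5.6), a distance of √(2.7² + 0.4²) ≈ 2.7.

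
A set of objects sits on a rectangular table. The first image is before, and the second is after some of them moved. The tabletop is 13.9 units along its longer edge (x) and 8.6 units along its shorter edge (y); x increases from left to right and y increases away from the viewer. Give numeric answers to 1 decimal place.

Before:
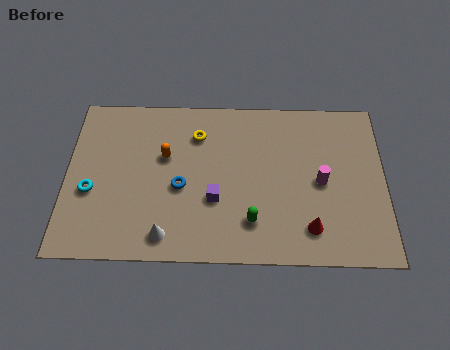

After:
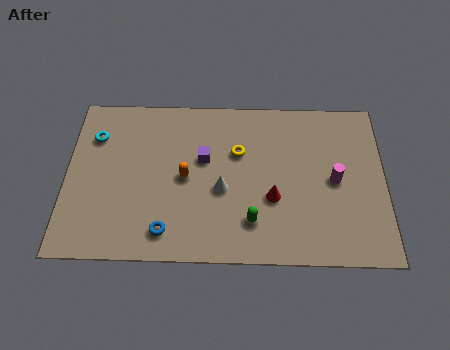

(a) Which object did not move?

the green capsule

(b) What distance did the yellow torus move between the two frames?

2.0

The yellow torus moved from about (5.7, 6.5) to (7.5, 5.6), a distance of √(1.8² + 0.9²) ≈ 2.0.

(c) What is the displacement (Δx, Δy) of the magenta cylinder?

(0.6, 0.1)

The magenta cylinder was at about (11.1, 4.1) and moved to about (11.7, 4.2).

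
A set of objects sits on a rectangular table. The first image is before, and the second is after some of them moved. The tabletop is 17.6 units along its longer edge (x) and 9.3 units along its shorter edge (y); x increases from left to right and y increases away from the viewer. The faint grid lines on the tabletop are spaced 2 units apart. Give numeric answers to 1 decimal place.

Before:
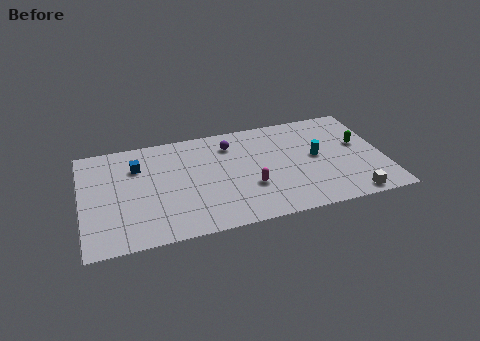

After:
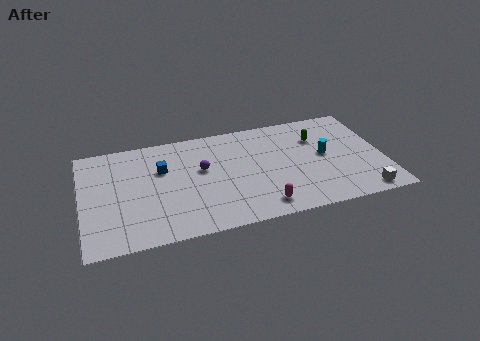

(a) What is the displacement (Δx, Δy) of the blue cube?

(1.4, -0.6)

The blue cube was at about (3.3, 6.7) and moved to about (4.7, 6.1).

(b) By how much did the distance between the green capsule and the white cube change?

+1.4

Before: roughly 4.6 units apart; after: 6.0. That's 1.4 units further apart.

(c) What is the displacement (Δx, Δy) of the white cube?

(0.7, 0.1)

The white cube was at about (15.4, 0.9) and moved to about (16.1, 1.0).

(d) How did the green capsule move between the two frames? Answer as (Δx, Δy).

(-2.4, 1.2)

The green capsule was at about (16.3, 5.4) and moved to about (13.9, 6.6).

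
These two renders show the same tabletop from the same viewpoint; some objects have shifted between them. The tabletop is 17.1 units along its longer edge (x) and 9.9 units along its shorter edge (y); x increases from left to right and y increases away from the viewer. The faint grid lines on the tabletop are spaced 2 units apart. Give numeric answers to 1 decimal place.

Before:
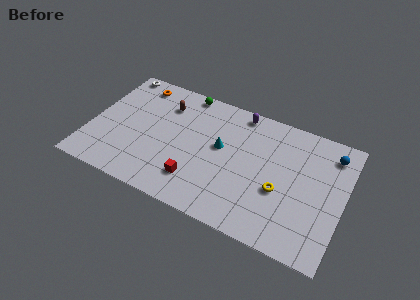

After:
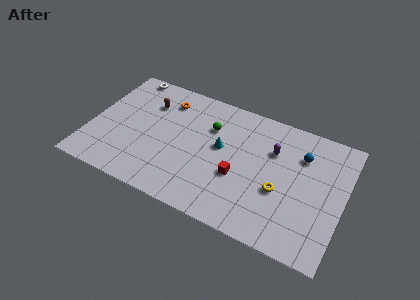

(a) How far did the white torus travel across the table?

0.7

From (1.1, 9.1) to (1.8, 9.1), the white torus covered √(0.7² + 0.0²) ≈ 0.7 units.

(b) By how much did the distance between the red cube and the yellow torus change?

-2.9

Before: roughly 5.7 units apart; after: 2.8. That's 2.9 units closer together.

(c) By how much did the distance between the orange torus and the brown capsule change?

-1.0

The distance was about 2.3 in the first image and 1.3 in the second, so they moved 1.0 units closer together.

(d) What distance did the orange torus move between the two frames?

2.2

The orange torus moved from about (2.6, 8.5) to (4.7, 7.9), a distance of √(2.1² + 0.6²) ≈ 2.2.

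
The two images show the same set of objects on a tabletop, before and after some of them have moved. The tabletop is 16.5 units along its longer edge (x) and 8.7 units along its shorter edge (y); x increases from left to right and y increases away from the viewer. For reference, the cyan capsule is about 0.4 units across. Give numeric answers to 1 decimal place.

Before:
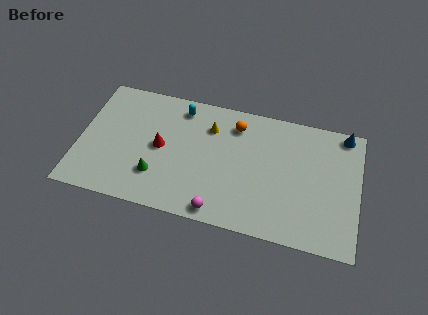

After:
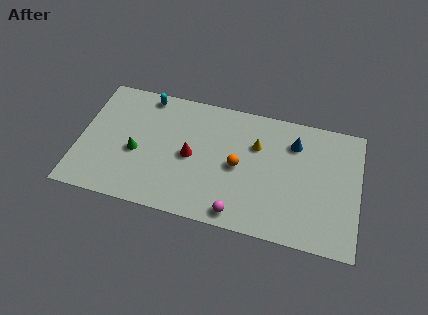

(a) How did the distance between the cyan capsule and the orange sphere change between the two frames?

+3.4

The distance was about 3.3 in the first image and 6.7 in the second, so they moved 3.4 units further apart.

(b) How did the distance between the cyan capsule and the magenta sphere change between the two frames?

+2.0

Before: roughly 7.0 units apart; after: 9.0. That's 2.0 units further apart.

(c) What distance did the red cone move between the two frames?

1.8

From (4.8, 4.4) to (6.6, 4.2), the red cone covered √(1.8² + 0.2²) ≈ 1.8 units.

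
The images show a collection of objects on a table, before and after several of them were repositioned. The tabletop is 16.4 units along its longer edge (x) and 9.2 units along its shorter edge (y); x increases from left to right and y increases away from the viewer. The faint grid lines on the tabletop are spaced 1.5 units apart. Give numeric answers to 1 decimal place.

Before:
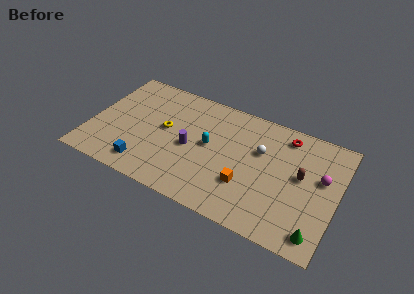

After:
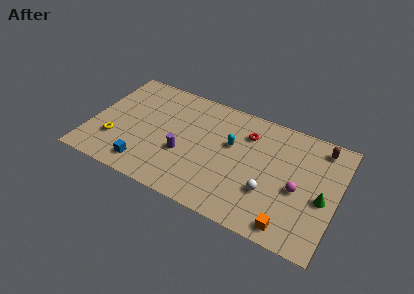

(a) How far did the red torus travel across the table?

2.7

From (12.7, 7.8) to (10.2, 6.9), the red torus covered √(2.5² + 0.9²) ≈ 2.7 units.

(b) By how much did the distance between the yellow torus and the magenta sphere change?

+1.8

The distance was about 10.4 in the first image and 12.2 in the second, so they moved 1.8 units further apart.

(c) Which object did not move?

the blue cube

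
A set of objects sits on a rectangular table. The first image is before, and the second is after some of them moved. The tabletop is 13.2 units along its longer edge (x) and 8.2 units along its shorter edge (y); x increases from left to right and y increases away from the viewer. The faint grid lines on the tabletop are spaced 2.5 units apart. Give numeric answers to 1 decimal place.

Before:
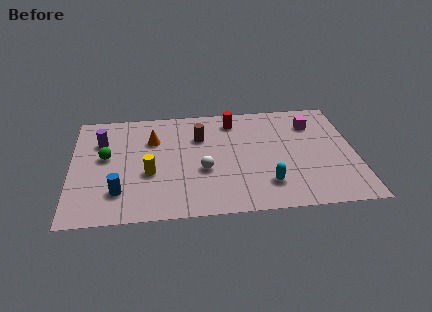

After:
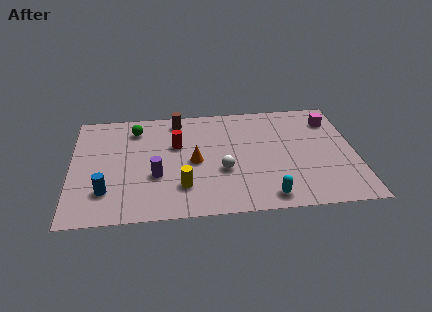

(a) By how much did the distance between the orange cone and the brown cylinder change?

+1.1

They were about 2.2 units apart before and 3.3 after — 1.1 units further apart.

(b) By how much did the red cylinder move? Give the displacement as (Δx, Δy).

(-2.7, -1.6)

The red cylinder was at about (7.6, 6.8) and moved to about (4.9, 5.2).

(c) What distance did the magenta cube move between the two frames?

0.9

The magenta cube was near (11.3, 6.2) before and (12.2, 6.4) after, so it travelled √(0.9² + 0.2²) ≈ 0.9 units.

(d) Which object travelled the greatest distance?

the purple cylinder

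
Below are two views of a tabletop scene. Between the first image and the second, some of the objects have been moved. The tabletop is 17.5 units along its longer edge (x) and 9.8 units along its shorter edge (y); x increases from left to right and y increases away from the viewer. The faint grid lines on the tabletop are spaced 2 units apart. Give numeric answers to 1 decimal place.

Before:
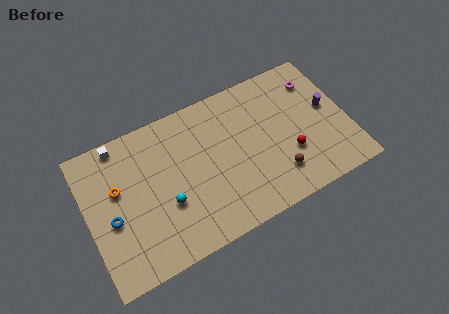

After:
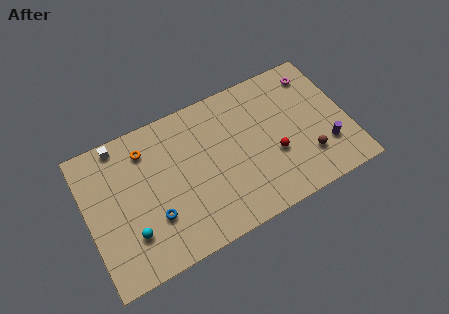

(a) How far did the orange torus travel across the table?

2.8

The orange torus moved from about (2.1, 6.0) to (4.2, 7.8), a distance of √(2.1² + 1.8²) ≈ 2.8.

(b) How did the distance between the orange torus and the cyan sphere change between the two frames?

+1.5

They were about 3.8 units apart before and 5.3 after — 1.5 units further apart.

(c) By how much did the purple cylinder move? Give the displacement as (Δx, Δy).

(-0.5, -2.6)

From the two frames, the purple cylinder sits at roughly (16.3, 5.4) before and (15.8, 2.8) after.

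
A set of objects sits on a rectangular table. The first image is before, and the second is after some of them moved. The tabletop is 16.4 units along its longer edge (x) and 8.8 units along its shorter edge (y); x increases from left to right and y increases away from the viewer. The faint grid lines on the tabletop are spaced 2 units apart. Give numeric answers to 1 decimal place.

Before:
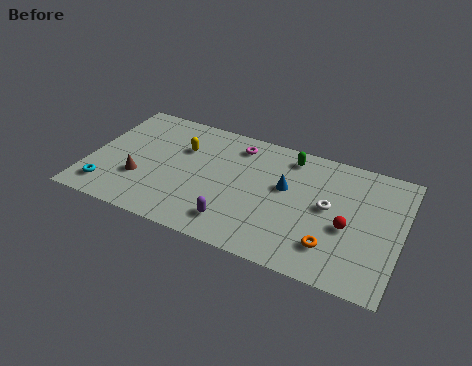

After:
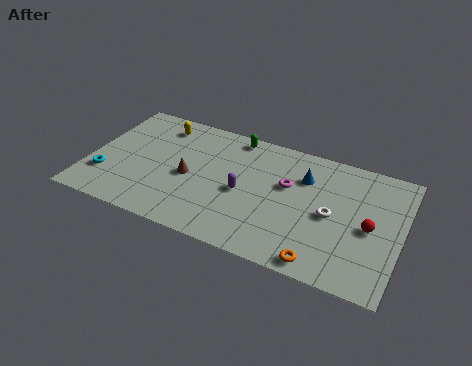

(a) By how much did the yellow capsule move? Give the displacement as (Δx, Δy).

(-1.4, 1.3)

From the two frames, the yellow capsule sits at roughly (4.7, 6.0) before and (3.3, 7.3) after.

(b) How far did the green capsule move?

3.0

The green capsule was near (10.3, 7.5) before and (7.3, 7.9) after, so it travelled √(3.0² + 0.4²) ≈ 3.0 units.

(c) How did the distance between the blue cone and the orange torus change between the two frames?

+1.5

Before: roughly 4.1 units apart; after: 5.6. That's 1.5 units further apart.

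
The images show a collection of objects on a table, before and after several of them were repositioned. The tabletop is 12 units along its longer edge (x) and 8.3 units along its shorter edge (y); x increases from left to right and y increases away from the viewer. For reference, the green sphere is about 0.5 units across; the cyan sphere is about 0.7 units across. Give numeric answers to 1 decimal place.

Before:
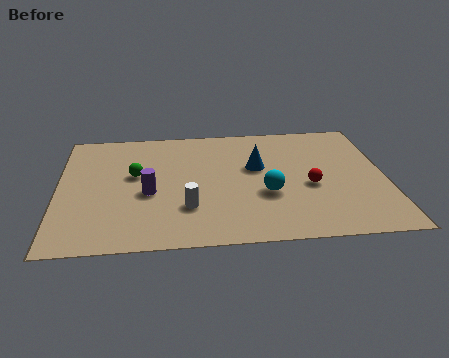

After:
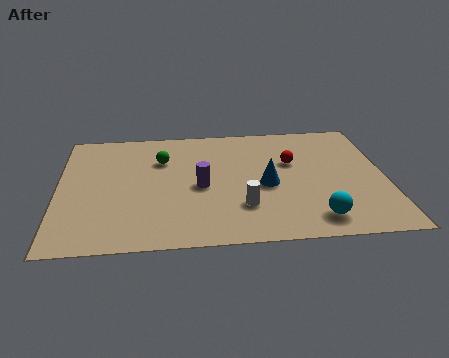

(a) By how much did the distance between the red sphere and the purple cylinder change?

-2.2

Before: roughly 5.9 units apart; after: 3.7. That's 2.2 units closer together.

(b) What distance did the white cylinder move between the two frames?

2.0

The white cylinder was near (4.7, 2.4) before and (6.7, 2.3) after, so it travelled √(2.0² + 0.1²) ≈ 2.0 units.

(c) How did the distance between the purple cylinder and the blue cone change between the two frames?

-1.9

The distance was about 4.3 in the first image and 2.4 in the second, so they moved 1.9 units closer together.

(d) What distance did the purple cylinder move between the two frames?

1.9

The purple cylinder moved from about (3.3, 3.5) to (5.2, 3.8), a distance of √(1.9² + 0.3²) ≈ 1.9.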